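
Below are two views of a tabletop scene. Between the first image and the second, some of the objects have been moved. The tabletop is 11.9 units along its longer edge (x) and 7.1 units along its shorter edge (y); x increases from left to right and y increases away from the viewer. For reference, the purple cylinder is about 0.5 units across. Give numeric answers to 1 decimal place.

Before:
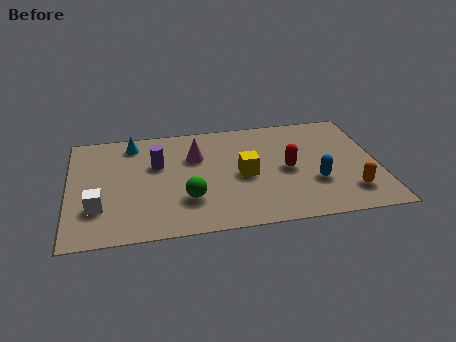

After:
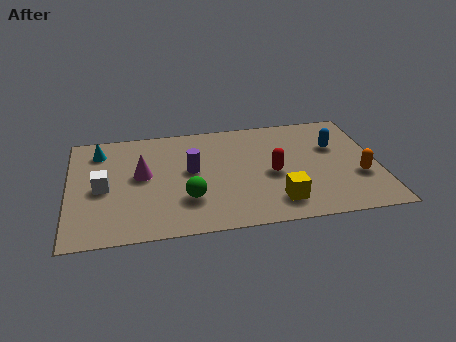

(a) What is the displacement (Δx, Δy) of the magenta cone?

(-2.1, -0.9)

From the two frames, the magenta cone sits at roughly (4.9, 4.8) before and (2.8, 3.9) after.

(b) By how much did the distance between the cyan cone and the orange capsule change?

+1.1

The distance was about 9.3 in the first image and 10.4 in the second, so they moved 1.1 units further apart.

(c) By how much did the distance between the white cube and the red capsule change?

-0.9

Before: roughly 7.4 units apart; after: 6.5. That's 0.9 units closer together.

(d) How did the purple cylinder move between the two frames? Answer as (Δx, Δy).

(1.3, -0.6)

The purple cylinder was at about (3.4, 4.5) and moved to about (4.7, 3.9).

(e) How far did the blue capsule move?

2.4

The blue capsule moved from about (9.4, 2.4) to (10.3, 4.6), a distance of √(0.9² + 2.2²) ≈ 2.4.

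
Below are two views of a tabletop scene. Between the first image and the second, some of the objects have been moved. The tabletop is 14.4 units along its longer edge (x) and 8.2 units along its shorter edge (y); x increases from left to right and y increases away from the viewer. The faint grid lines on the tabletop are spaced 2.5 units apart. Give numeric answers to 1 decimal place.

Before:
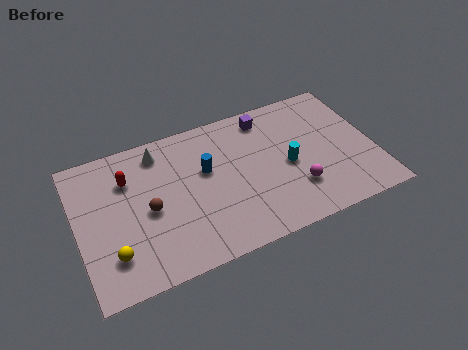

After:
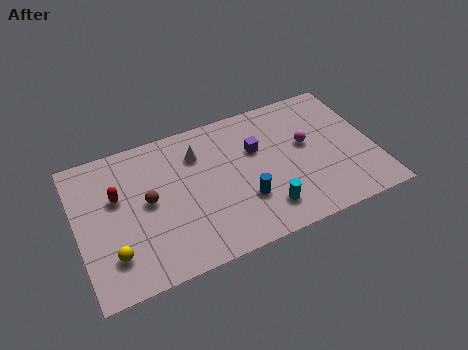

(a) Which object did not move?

the yellow sphere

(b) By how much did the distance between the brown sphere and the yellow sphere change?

+0.4

They were about 2.6 units apart before and 3.0 after — 0.4 units further apart.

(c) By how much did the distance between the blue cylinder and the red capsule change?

+2.6

The distance was about 3.8 in the first image and 6.4 in the second, so they moved 2.6 units further apart.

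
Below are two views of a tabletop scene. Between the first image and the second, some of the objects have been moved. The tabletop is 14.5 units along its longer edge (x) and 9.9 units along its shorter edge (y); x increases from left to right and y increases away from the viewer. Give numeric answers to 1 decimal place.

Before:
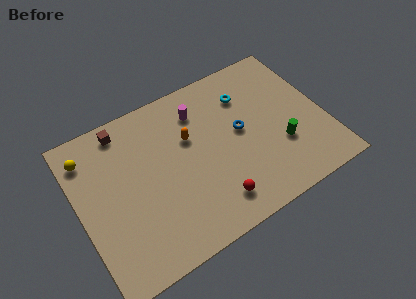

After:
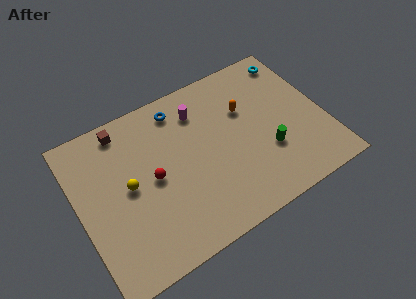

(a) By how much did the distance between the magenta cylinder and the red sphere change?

-1.6

Before: roughly 5.9 units apart; after: 4.3. That's 1.6 units closer together.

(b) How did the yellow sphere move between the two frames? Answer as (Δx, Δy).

(2.0, -2.9)

The yellow sphere started near (0.9, 8.0) and ended near (2.9, 5.1).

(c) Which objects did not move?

the magenta cylinder and the brown cube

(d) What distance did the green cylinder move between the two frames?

0.8

From (11.7, 3.3) to (10.9, 3.3), the green cylinder covered √(0.8² + 0.0²) ≈ 0.8 units.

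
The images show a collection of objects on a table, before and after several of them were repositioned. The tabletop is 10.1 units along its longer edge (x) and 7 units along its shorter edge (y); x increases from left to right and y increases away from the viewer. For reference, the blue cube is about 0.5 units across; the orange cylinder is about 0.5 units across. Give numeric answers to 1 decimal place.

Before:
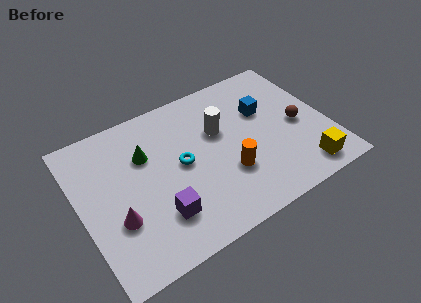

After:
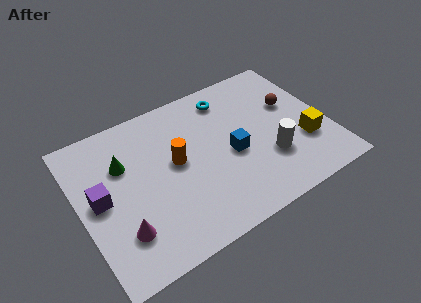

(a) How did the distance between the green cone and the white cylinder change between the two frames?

+3.1

Before: roughly 3.0 units apart; after: 6.1. That's 3.1 units further apart.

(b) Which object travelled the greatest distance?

the cyan torus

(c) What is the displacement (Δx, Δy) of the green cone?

(-0.9, 0.0)

The green cone was at about (2.8, 4.7) and moved to about (1.9, 4.7).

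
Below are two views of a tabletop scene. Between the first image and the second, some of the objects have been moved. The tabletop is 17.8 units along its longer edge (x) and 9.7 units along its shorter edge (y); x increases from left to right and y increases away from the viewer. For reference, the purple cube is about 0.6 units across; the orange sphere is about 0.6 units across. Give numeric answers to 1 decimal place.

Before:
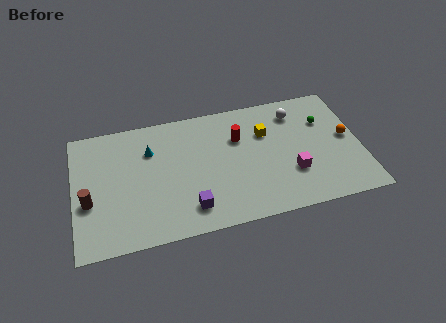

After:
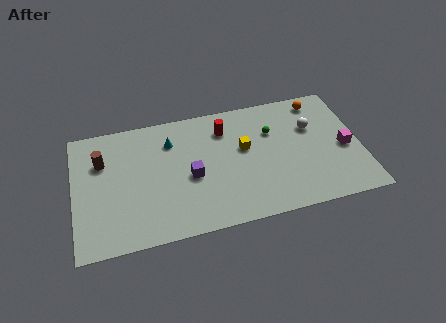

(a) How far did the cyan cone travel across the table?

1.4

The cyan cone moved from about (4.8, 6.9) to (6.1, 7.3), a distance of √(1.3² + 0.4²) ≈ 1.4.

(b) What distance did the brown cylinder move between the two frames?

3.0

The brown cylinder moved from about (0.9, 3.8) to (1.8, 6.7), a distance of √(0.9² + 2.9²) ≈ 3.0.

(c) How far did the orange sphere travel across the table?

3.6

The orange sphere was near (17.0, 5.1) before and (15.5, 8.4) after, so it travelled √(1.5² + 3.3²) ≈ 3.6 units.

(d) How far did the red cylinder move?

1.2

From (10.3, 6.6) to (9.5, 7.5), the red cylinder covered √(0.8² + 0.9²) ≈ 1.2 units.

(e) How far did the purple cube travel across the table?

2.4

From (7.0, 1.9) to (7.2, 4.3), the purple cube covered √(0.2² + 2.4²) ≈ 2.4 units.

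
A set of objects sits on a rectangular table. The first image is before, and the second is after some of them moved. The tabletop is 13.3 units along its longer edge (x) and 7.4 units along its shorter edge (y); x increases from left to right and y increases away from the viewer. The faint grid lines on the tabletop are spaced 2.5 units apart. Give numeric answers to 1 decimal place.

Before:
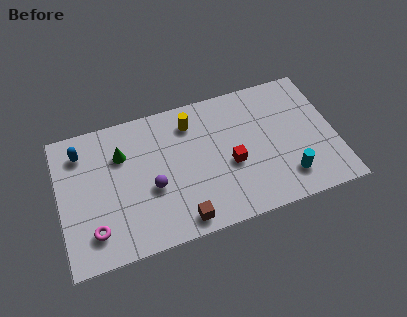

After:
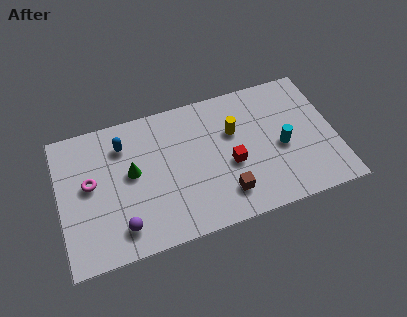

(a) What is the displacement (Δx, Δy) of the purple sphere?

(-1.6, -1.6)

The purple sphere was at about (4.4, 3.0) and moved to about (2.8, 1.4).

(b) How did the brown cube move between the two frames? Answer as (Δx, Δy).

(2.2, 0.7)

From the two frames, the brown cube sits at roughly (5.6, 0.9) before and (7.8, 1.6) after.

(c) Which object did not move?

the red cube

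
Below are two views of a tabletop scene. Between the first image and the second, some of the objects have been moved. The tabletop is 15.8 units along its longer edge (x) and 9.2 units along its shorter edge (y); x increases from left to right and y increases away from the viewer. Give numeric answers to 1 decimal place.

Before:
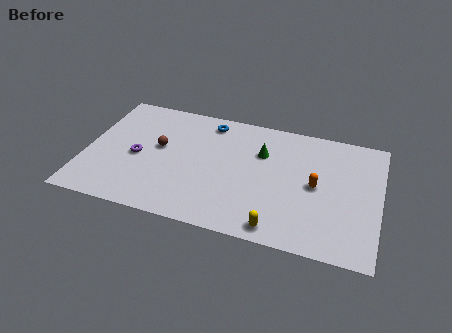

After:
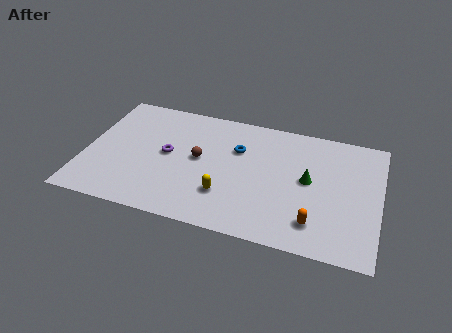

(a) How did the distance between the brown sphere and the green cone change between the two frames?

+0.3

They were about 5.6 units apart before and 5.9 after — 0.3 units further apart.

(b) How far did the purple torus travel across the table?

1.7

The purple torus moved from about (2.8, 4.2) to (4.4, 4.8), a distance of √(1.6² + 0.6²) ≈ 1.7.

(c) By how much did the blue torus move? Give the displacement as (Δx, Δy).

(1.7, -1.7)

From the two frames, the blue torus sits at roughly (6.4, 7.9) before and (8.1, 6.2) after.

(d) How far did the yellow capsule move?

3.3

The yellow capsule moved from about (10.6, 1.0) to (7.7, 2.6), a distance of √(2.9² + 1.6²) ≈ 3.3.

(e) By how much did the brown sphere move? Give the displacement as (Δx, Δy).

(2.2, -0.3)

From the two frames, the brown sphere sits at roughly (3.9, 5.2) before and (6.1, 4.9) after.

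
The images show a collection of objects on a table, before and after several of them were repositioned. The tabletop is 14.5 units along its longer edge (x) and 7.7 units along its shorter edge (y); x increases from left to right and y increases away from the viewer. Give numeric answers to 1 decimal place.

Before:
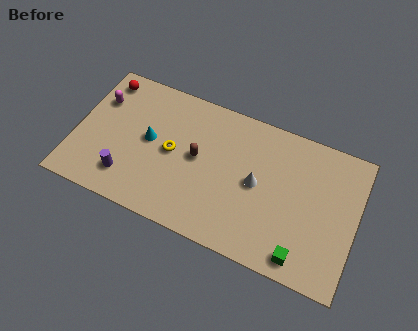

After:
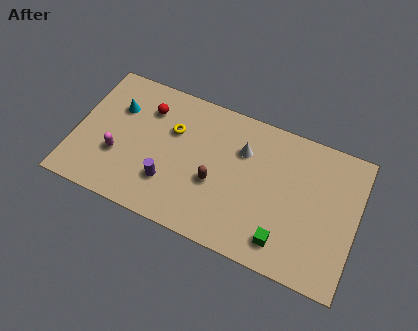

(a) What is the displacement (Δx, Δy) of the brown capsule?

(1.0, -1.0)

The brown capsule started near (6.3, 4.1) and ended near (7.3, 3.1).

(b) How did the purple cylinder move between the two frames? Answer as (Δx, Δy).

(2.1, 0.5)

The purple cylinder started near (2.9, 1.7) and ended near (5.0, 2.2).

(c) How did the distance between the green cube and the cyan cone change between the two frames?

+1.0

Before: roughly 8.8 units apart; after: 9.8. That's 1.0 units further apart.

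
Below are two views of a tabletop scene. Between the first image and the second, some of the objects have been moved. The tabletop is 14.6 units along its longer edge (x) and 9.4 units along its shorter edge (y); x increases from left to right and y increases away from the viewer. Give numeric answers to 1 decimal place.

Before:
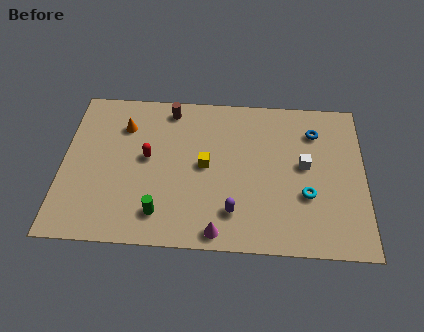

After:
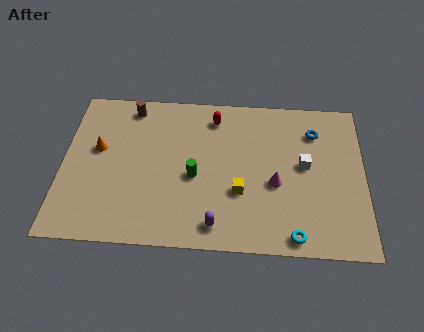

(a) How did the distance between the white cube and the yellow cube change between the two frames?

-1.2

They were about 4.8 units apart before and 3.6 after — 1.2 units closer together.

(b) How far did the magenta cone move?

4.0

The magenta cone was near (7.6, 0.9) before and (10.3, 3.9) after, so it travelled √(2.7² + 3.0²) ≈ 4.0 units.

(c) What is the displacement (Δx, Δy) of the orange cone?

(-1.2, -1.5)

The orange cone was at about (2.9, 7.0) and moved to about (1.7, 5.5).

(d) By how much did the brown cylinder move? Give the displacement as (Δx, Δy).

(-1.9, 0.0)

The brown cylinder was at about (5.1, 8.2) and moved to about (3.2, 8.2).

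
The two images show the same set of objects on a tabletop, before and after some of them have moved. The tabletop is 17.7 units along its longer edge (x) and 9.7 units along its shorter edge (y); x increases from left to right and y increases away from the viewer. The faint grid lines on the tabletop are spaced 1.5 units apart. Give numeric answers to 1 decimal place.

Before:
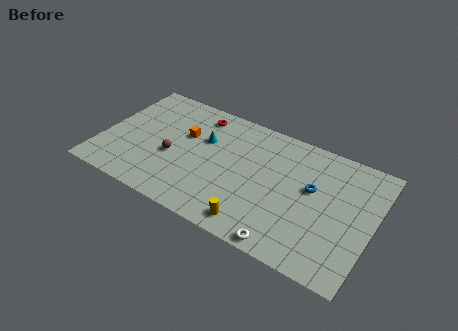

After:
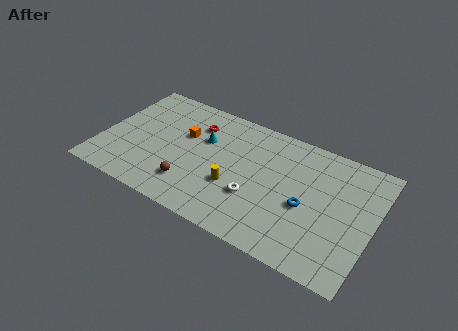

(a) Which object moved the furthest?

the white torus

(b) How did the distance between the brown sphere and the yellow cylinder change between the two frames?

-3.5

The distance was about 6.5 in the first image and 3.0 in the second, so they moved 3.5 units closer together.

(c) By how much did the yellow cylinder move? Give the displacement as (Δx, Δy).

(-1.7, 2.2)

From the two frames, the yellow cylinder sits at roughly (10.6, 1.3) before and (8.9, 3.5) after.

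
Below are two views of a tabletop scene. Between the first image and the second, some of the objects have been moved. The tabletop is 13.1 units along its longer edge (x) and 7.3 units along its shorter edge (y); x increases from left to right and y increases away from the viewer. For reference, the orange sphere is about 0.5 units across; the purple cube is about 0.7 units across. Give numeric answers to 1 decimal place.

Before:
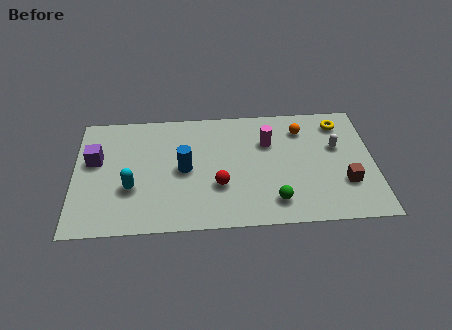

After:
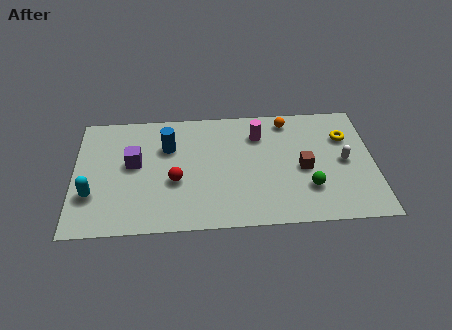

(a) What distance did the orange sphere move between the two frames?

0.8

The orange sphere was near (10.0, 5.7) before and (9.4, 6.3) after, so it travelled √(0.6² + 0.6²) ≈ 0.8 units.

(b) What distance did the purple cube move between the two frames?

1.7

The purple cube moved from about (0.9, 4.4) to (2.6, 4.1), a distance of √(1.7² + 0.3²) ≈ 1.7.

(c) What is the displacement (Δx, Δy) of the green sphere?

(1.5, 0.7)

The green sphere was at about (8.7, 1.4) and moved to about (10.2, 2.1).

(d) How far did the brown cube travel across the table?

2.1

The brown cube was near (11.8, 2.3) before and (10.0, 3.3) after, so it travelled √(1.8² + 1.0²) ≈ 2.1 units.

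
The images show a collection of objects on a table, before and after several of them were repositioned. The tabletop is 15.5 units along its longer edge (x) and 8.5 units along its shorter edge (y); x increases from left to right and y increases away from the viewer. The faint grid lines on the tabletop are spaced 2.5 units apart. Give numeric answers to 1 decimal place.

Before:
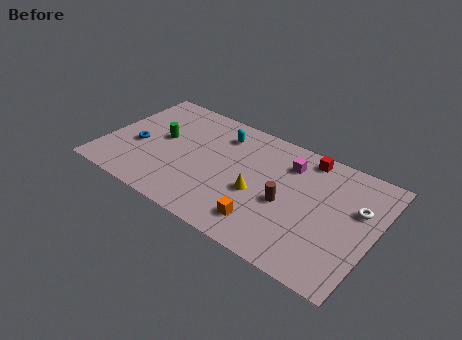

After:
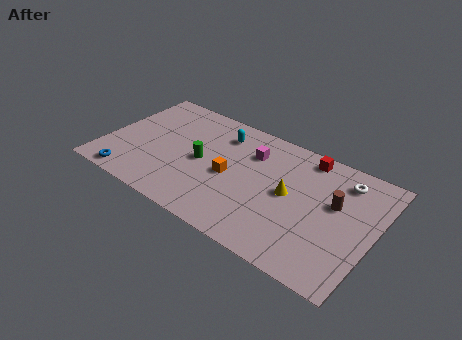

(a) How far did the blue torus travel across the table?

2.6

From (1.9, 3.5) to (1.9, 0.9), the blue torus covered √(0.0² + 2.6²) ≈ 2.6 units.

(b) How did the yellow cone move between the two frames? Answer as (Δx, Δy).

(1.7, 0.9)

The yellow cone was at about (9.0, 3.5) and moved to about (10.7, 4.4).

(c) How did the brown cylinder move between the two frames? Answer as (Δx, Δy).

(2.6, 1.4)

From the two frames, the brown cylinder sits at roughly (10.6, 3.7) before and (13.2, 5.1) after.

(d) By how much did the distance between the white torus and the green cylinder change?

-3.0

Before: roughly 11.3 units apart; after: 8.3. That's 3.0 units closer together.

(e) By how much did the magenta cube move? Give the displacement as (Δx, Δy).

(-2.1, -0.3)

From the two frames, the magenta cube sits at roughly (10.3, 6.5) before and (8.2, 6.2) after.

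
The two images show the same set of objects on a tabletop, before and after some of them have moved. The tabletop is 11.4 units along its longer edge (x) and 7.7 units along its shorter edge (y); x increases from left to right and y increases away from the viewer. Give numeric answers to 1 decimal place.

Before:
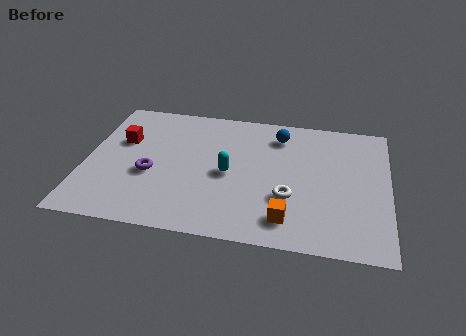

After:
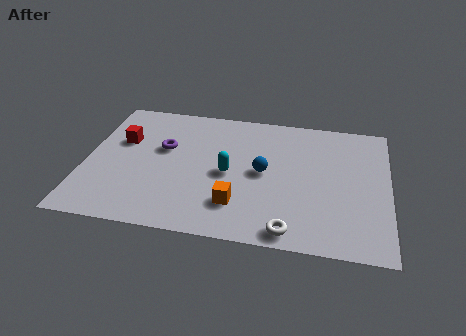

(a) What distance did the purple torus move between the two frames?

1.6

The purple torus moved from about (2.5, 3.1) to (2.9, 4.7), a distance of √(0.4² + 1.6²) ≈ 1.6.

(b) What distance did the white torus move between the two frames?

1.8

The white torus moved from about (7.7, 2.6) to (7.8, 0.8), a distance of √(0.1² + 1.8²) ≈ 1.8.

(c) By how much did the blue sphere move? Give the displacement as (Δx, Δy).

(-0.5, -2.3)

The blue sphere started near (7.2, 6.2) and ended near (6.7, 3.9).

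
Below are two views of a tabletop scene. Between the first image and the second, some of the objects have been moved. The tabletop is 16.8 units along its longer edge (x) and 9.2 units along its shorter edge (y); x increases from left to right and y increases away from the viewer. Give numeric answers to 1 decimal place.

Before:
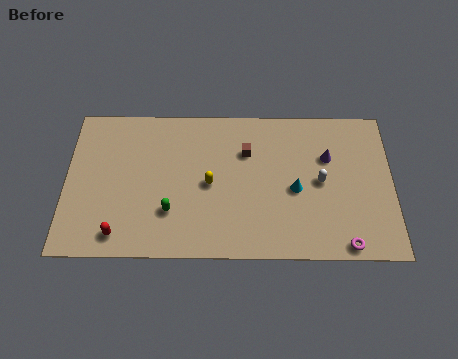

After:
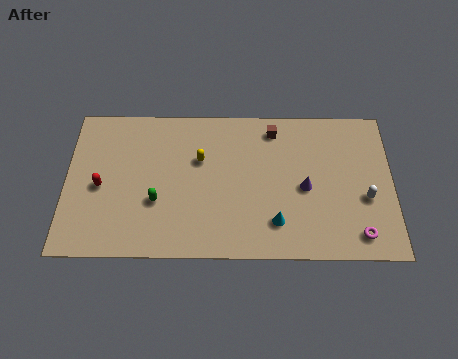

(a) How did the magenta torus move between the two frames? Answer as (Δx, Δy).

(0.7, 0.6)

The magenta torus was at about (14.3, 0.8) and moved to about (15.0, 1.4).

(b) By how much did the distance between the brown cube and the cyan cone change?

+2.3

They were about 3.4 units apart before and 5.7 after — 2.3 units further apart.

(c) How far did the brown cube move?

2.0

The brown cube was near (9.3, 6.4) before and (10.7, 7.8) after, so it travelled √(1.4² + 1.4²) ≈ 2.0 units.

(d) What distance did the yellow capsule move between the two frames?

1.6

From (7.4, 4.4) to (6.9, 5.9), the yellow capsule covered √(0.5² + 1.5²) ≈ 1.6 units.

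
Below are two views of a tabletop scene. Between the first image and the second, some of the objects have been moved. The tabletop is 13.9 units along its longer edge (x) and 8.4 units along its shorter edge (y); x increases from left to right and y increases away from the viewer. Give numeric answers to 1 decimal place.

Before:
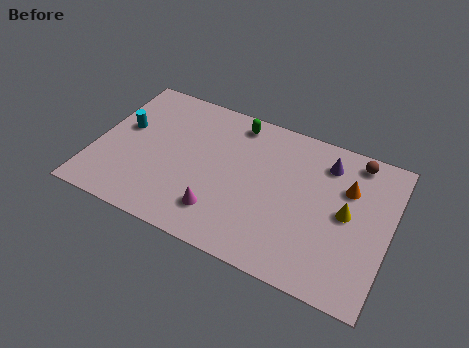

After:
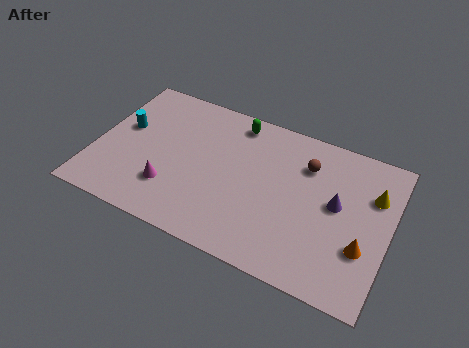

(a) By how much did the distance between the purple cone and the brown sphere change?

+0.8

They were about 1.5 units apart before and 2.3 after — 0.8 units further apart.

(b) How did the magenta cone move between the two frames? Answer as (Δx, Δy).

(-2.4, 0.4)

From the two frames, the magenta cone sits at roughly (6.2, 1.9) before and (3.8, 2.3) after.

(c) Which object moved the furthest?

the orange cone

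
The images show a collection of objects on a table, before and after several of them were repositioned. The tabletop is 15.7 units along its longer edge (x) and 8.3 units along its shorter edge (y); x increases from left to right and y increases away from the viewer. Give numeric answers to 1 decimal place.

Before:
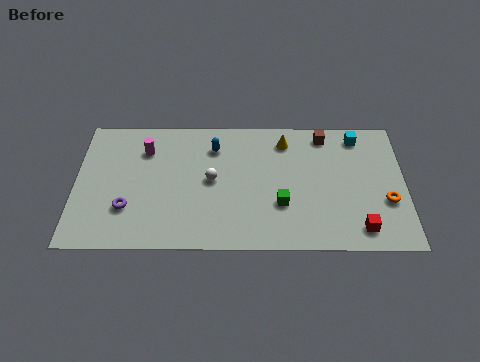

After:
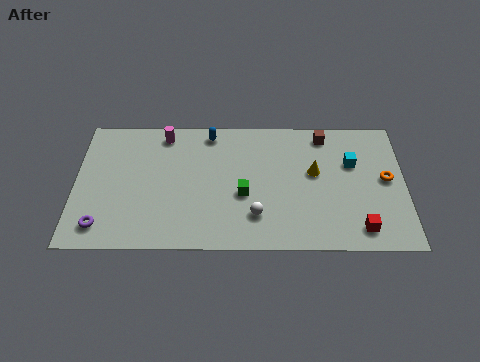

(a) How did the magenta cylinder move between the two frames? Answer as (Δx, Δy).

(0.9, 1.0)

The magenta cylinder was at about (3.3, 6.2) and moved to about (4.2, 7.2).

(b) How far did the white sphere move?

3.0

From (6.5, 4.3) to (8.6, 2.1), the white sphere covered √(2.1² + 2.2²) ≈ 3.0 units.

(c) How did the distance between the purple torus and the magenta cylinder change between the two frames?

+2.7

They were about 3.8 units apart before and 6.5 after — 2.7 units further apart.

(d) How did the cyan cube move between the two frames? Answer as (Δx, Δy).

(-0.3, -1.7)

The cyan cube was at about (13.5, 7.1) and moved to about (13.2, 5.4).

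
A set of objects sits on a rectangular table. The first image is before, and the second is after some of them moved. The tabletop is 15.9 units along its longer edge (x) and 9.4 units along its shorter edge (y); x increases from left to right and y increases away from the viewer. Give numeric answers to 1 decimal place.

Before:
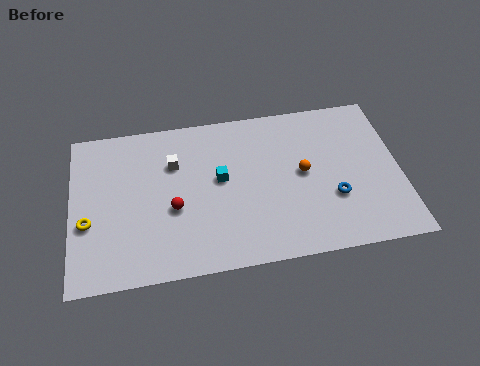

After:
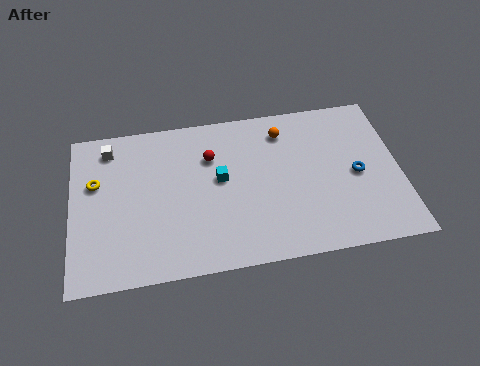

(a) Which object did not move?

the cyan cube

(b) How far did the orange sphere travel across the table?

2.8

From (11.2, 4.9) to (10.4, 7.6), the orange sphere covered √(0.8² + 2.7²) ≈ 2.8 units.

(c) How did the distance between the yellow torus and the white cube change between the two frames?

-3.0

They were about 5.1 units apart before and 2.1 after — 3.0 units closer together.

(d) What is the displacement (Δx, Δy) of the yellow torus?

(0.4, 2.3)

From the two frames, the yellow torus sits at roughly (0.8, 3.6) before and (1.2, 5.9) after.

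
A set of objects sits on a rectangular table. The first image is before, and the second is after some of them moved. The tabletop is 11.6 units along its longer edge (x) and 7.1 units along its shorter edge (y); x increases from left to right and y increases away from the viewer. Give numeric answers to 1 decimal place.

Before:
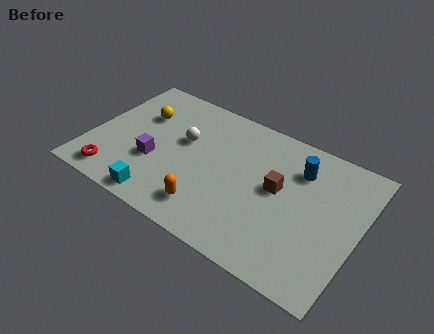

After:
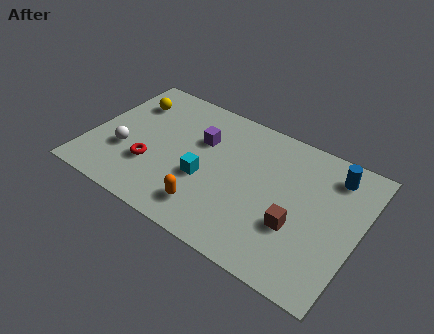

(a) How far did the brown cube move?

1.7

The brown cube was near (8.1, 3.9) before and (9.1, 2.5) after, so it travelled √(1.0² + 1.4²) ≈ 1.7 units.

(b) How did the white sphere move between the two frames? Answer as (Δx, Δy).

(-2.3, -1.8)

The white sphere was at about (3.9, 4.3) and moved to about (1.6, 2.5).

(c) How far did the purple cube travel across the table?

2.7

The purple cube moved from about (2.9, 2.6) to (4.6, 4.7), a distance of √(1.7² + 2.1²) ≈ 2.7.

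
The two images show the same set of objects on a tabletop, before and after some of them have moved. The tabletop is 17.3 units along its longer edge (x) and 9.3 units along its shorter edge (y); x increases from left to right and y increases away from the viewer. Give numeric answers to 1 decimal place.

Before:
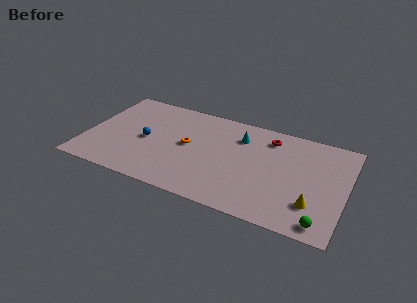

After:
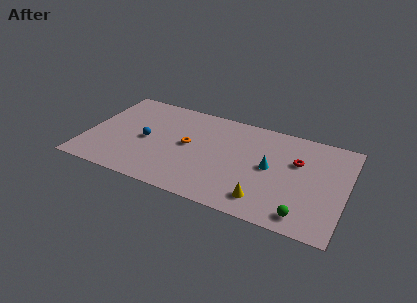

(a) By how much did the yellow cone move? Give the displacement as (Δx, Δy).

(-3.1, -0.8)

The yellow cone started near (15.3, 2.5) and ended near (12.2, 1.7).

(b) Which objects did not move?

the blue sphere and the orange torus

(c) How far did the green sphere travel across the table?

1.2

The green sphere was near (16.0, 1.1) before and (14.8, 1.3) after, so it travelled √(1.2² + 0.2²) ≈ 1.2 units.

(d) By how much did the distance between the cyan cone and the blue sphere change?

+1.7

They were about 6.6 units apart before and 8.3 after — 1.7 units further apart.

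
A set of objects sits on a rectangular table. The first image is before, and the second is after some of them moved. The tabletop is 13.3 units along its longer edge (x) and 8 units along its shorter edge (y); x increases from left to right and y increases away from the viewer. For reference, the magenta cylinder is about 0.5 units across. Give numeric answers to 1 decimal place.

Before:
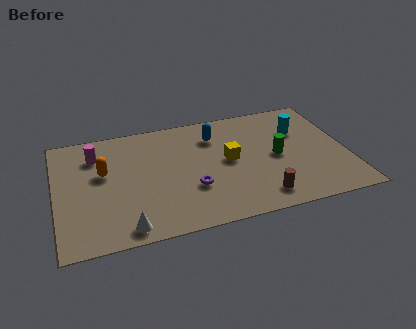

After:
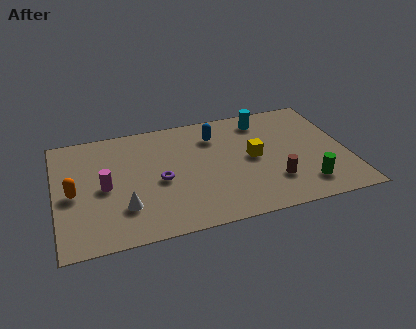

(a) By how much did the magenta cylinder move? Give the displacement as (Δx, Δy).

(0.3, -2.3)

From the two frames, the magenta cylinder sits at roughly (1.9, 6.1) before and (2.2, 3.8) after.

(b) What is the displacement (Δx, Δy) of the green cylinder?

(1.1, -2.3)

The green cylinder was at about (10.1, 3.9) and moved to about (11.2, 1.6).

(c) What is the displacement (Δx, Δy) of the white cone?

(0.0, 1.3)

The white cone was at about (3.0, 0.9) and moved to about (3.0, 2.2).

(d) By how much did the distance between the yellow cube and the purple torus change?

+2.0

Before: roughly 2.3 units apart; after: 4.3. That's 2.0 units further apart.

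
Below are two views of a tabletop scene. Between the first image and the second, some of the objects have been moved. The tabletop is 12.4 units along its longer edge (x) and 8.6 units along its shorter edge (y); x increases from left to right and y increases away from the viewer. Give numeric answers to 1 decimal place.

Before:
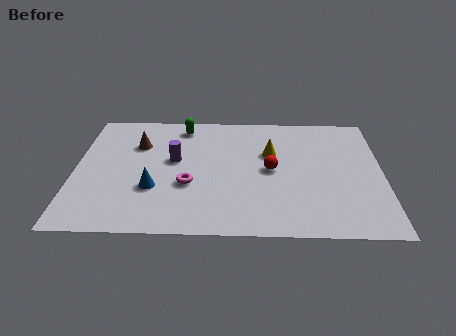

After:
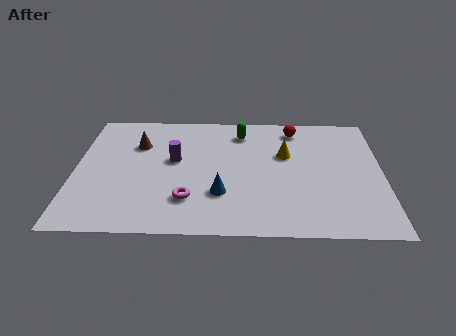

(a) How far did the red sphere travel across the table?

3.2

From (7.9, 4.3) to (8.9, 7.3), the red sphere covered √(1.0² + 3.0²) ≈ 3.2 units.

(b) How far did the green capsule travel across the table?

2.4

From (4.3, 7.4) to (6.7, 7.0), the green capsule covered √(2.4² + 0.4²) ≈ 2.4 units.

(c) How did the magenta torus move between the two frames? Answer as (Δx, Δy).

(0.0, -1.0)

The magenta torus was at about (4.6, 3.2) and moved to about (4.6, 2.2).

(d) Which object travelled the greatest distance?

the red sphere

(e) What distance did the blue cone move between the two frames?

2.7

The blue cone moved from about (3.2, 2.9) to (5.9, 2.6), a distance of √(2.7² + 0.3²) ≈ 2.7.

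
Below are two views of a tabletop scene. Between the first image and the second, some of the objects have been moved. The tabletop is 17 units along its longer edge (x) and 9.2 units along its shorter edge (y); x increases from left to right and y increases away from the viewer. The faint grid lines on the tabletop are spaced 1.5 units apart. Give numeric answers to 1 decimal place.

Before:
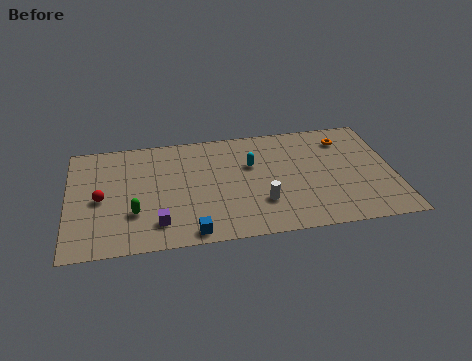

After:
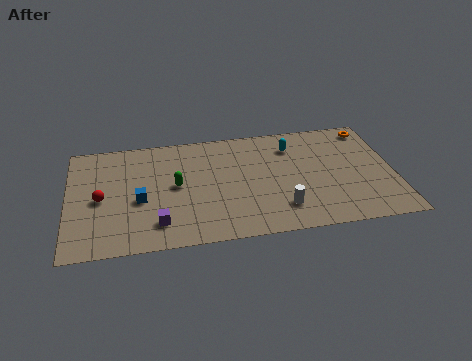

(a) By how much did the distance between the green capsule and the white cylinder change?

-0.6

They were about 6.6 units apart before and 6.0 after — 0.6 units closer together.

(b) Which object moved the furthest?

the blue cube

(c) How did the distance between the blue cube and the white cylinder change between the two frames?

+3.4

The distance was about 4.1 in the first image and 7.5 in the second, so they moved 3.4 units further apart.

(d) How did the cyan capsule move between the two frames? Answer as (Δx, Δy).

(2.2, 1.2)

The cyan capsule started near (9.6, 5.9) and ended near (11.8, 7.1).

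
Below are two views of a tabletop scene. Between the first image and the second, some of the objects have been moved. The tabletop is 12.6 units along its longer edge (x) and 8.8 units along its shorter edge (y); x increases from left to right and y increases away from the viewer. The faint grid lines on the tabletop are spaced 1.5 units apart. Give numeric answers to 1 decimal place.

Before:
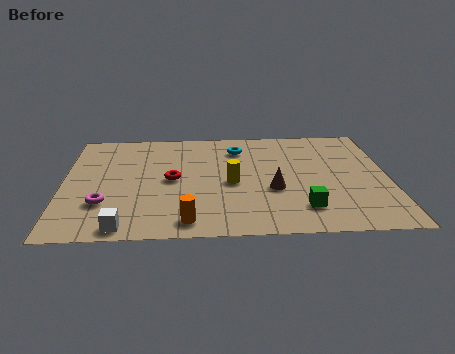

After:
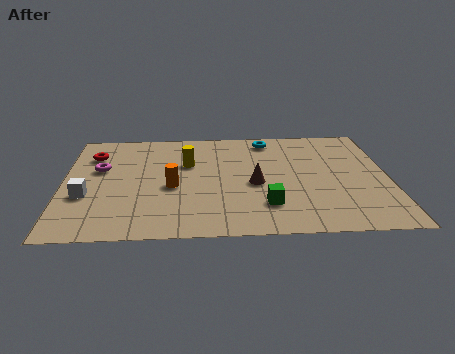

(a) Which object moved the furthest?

the red torus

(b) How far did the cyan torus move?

1.4

From (6.8, 6.9) to (8.0, 7.6), the cyan torus covered √(1.2² + 0.7²) ≈ 1.4 units.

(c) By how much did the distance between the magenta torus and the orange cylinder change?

-0.3

Before: roughly 3.5 units apart; after: 3.2. That's 0.3 units closer together.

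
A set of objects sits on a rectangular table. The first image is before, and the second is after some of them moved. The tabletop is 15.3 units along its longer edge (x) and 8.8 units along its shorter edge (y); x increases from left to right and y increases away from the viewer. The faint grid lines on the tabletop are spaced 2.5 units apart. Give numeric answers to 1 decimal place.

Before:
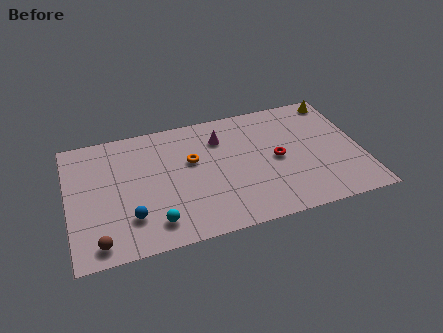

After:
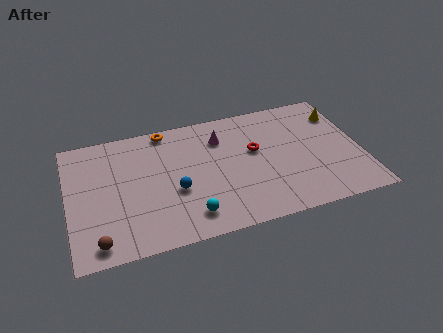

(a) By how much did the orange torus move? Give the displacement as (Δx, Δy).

(-1.2, 2.6)

From the two frames, the orange torus sits at roughly (6.5, 5.4) before and (5.3, 8.0) after.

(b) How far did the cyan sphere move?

1.8

From (4.3, 1.6) to (6.1, 1.6), the cyan sphere covered √(1.8² + 0.0²) ≈ 1.8 units.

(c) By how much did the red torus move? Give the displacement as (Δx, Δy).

(-1.1, 0.9)

From the two frames, the red torus sits at roughly (10.9, 4.3) before and (9.8, 5.2) after.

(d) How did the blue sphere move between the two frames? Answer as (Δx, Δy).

(2.4, 1.2)

From the two frames, the blue sphere sits at roughly (3.1, 2.3) before and (5.5, 3.5) after.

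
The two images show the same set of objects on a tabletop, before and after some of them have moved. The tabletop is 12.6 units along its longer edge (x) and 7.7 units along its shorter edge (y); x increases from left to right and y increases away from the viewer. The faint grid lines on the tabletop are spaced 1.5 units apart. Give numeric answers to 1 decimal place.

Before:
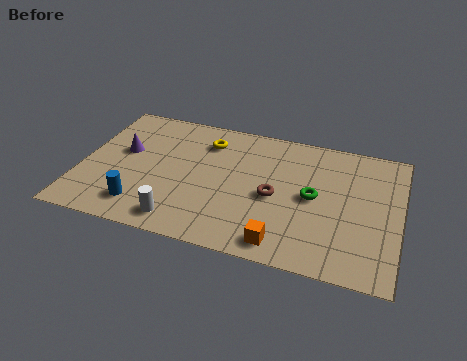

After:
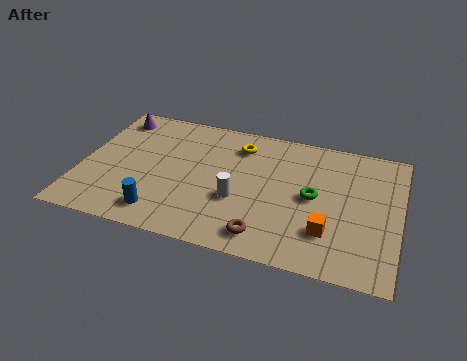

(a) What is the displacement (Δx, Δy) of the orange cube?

(1.7, 1.1)

From the two frames, the orange cube sits at roughly (8.2, 1.0) before and (9.9, 2.1) after.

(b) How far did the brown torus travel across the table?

2.3

The brown torus moved from about (7.7, 3.5) to (7.5, 1.2), a distance of √(0.2² + 2.3²) ≈ 2.3.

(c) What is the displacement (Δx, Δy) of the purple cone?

(-0.6, 2.0)

The purple cone was at about (1.6, 4.5) and moved to about (1.0, 6.5).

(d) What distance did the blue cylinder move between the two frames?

0.8

From (2.6, 1.5) to (3.4, 1.3), the blue cylinder covered √(0.8² + 0.2²) ≈ 0.8 units.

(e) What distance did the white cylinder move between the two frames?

2.8

From (4.2, 1.1) to (6.3, 2.9), the white cylinder covered √(2.1² + 1.8²) ≈ 2.8 units.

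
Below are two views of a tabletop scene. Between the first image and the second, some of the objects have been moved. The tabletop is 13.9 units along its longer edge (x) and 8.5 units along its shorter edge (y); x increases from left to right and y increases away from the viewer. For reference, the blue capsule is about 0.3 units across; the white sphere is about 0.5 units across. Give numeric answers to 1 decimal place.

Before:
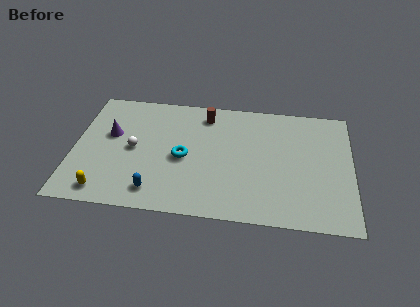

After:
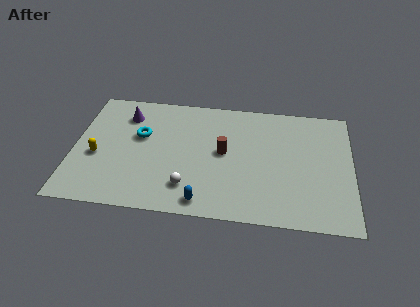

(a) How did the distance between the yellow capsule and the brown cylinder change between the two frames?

-1.3

The distance was about 7.7 in the first image and 6.4 in the second, so they moved 1.3 units closer together.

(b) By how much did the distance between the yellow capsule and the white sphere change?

+1.5

The distance was about 3.4 in the first image and 4.9 in the second, so they moved 1.5 units further apart.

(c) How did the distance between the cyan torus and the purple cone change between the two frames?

-2.3

Before: roughly 3.9 units apart; after: 1.6. That's 2.3 units closer together.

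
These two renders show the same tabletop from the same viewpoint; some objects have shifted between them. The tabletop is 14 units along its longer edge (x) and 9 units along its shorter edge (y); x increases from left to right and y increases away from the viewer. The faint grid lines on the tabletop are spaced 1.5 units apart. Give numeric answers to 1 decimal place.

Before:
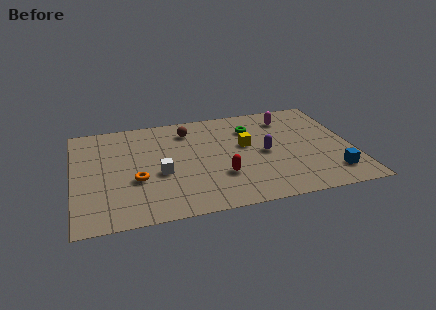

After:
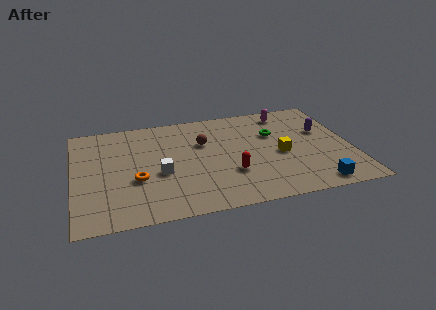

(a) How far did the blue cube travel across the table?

1.2

The blue cube was near (12.8, 1.8) before and (11.9, 1.0) after, so it travelled √(0.9² + 0.8²) ≈ 1.2 units.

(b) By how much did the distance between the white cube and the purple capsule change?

+3.3

They were about 5.3 units apart before and 8.6 after — 3.3 units further apart.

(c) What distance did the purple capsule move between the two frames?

3.4

From (9.6, 4.3) to (12.7, 5.6), the purple capsule covered √(3.1² + 1.3²) ≈ 3.4 units.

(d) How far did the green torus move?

1.4

The green torus was near (9.1, 6.7) before and (10.2, 5.9) after, so it travelled √(1.1² + 0.8²) ≈ 1.4 units.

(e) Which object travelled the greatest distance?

the purple capsule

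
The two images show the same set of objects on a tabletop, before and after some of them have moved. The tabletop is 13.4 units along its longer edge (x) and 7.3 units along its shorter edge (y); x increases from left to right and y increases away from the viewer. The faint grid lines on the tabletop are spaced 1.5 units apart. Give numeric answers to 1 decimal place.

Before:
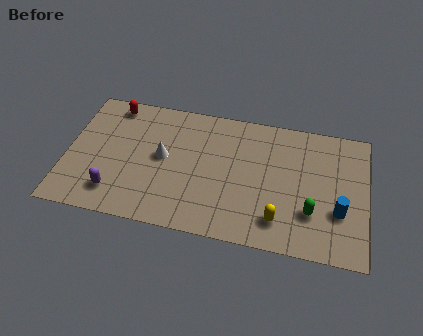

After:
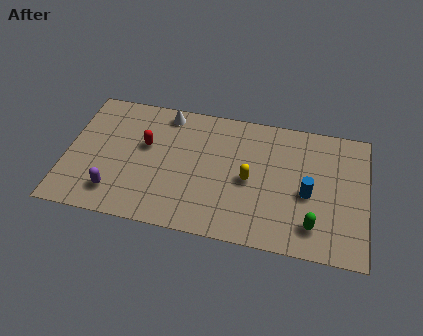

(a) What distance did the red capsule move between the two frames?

2.6

From (1.9, 6.4) to (3.5, 4.4), the red capsule covered √(1.6² + 2.0²) ≈ 2.6 units.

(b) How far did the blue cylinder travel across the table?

1.6

The blue cylinder was near (12.2, 2.5) before and (10.8, 3.2) after, so it travelled √(1.4² + 0.7²) ≈ 1.6 units.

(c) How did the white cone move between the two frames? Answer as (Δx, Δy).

(0.0, 2.5)

The white cone started near (4.3, 3.9) and ended near (4.3, 6.4).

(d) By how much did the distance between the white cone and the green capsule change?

+1.5

The distance was about 6.9 in the first image and 8.4 in the second, so they moved 1.5 units further apart.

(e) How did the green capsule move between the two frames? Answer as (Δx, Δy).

(0.1, -0.7)

The green capsule was at about (11.0, 2.2) and moved to about (11.1, 1.5).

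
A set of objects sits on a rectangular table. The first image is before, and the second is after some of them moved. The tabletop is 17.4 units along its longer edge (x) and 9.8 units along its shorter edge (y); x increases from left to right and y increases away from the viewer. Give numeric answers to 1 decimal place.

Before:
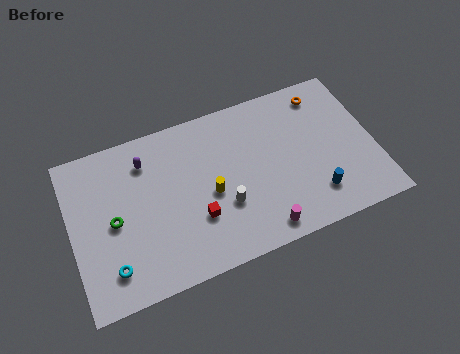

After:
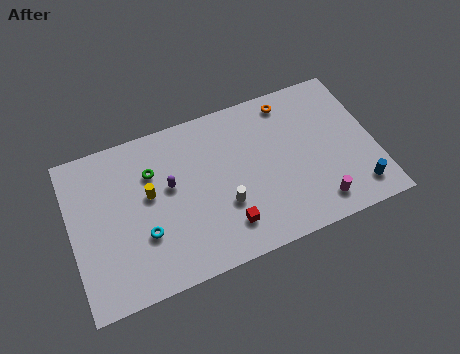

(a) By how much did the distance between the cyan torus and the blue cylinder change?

+0.5

The distance was about 11.7 in the first image and 12.2 in the second, so they moved 0.5 units further apart.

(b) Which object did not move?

the white cylinder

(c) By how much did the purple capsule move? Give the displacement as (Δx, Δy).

(1.2, -2.0)

The purple capsule was at about (4.5, 7.7) and moved to about (5.7, 5.7).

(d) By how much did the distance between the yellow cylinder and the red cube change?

+3.9

The distance was about 1.5 in the first image and 5.4 in the second, so they moved 3.9 units further apart.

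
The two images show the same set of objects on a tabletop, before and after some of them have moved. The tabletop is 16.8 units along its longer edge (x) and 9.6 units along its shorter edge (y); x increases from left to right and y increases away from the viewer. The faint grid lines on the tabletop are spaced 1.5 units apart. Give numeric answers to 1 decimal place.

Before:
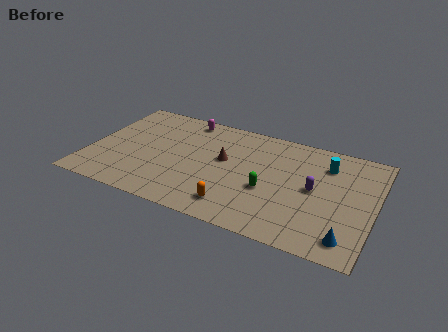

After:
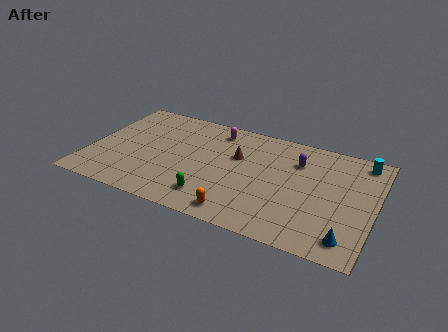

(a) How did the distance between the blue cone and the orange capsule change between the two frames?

-0.3

The distance was about 6.5 in the first image and 6.2 in the second, so they moved 0.3 units closer together.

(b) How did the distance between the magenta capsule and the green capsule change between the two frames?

-1.0

The distance was about 7.2 in the first image and 6.2 in the second, so they moved 1.0 units closer together.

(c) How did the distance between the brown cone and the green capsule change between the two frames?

+1.0

They were about 3.3 units apart before and 4.3 after — 1.0 units further apart.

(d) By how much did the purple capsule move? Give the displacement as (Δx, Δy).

(-1.2, 2.1)

The purple capsule was at about (13.3, 4.9) and moved to about (12.1, 7.0).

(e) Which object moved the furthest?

the green capsule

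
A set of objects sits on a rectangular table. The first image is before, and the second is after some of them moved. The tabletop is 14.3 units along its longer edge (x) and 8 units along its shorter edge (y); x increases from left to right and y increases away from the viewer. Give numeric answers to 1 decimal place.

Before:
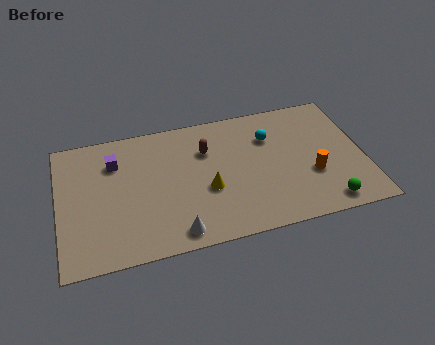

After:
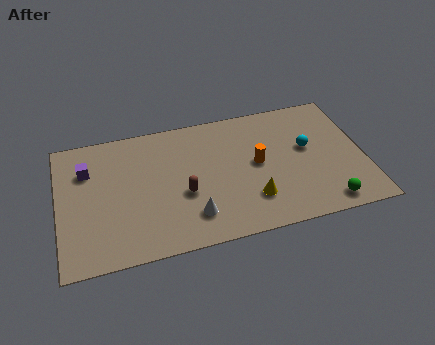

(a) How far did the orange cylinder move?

2.8

The orange cylinder was near (11.8, 2.9) before and (9.3, 4.2) after, so it travelled √(2.5² + 1.3²) ≈ 2.8 units.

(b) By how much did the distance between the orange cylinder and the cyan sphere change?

-0.9

Before: roughly 3.3 units apart; after: 2.4. That's 0.9 units closer together.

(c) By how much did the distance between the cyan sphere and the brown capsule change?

+3.1

The distance was about 3.0 in the first image and 6.1 in the second, so they moved 3.1 units further apart.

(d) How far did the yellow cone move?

2.3

The yellow cone was near (6.9, 3.2) before and (8.9, 2.1) after, so it travelled √(2.0² + 1.1²) ≈ 2.3 units.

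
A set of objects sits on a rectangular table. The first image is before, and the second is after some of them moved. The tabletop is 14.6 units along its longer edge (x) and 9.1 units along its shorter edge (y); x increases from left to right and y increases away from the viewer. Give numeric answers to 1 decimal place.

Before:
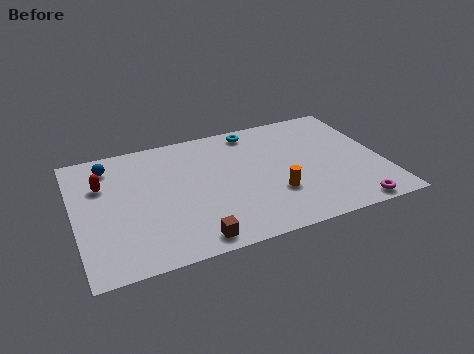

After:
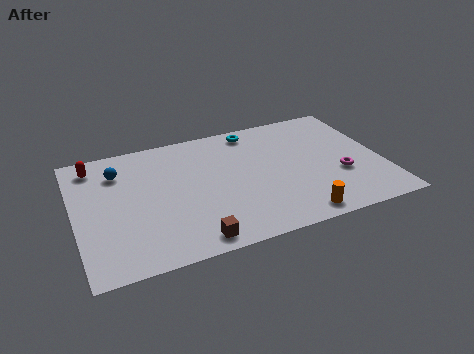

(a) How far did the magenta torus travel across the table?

2.5

The magenta torus was near (12.7, 0.8) before and (12.5, 3.3) after, so it travelled √(0.2² + 2.5²) ≈ 2.5 units.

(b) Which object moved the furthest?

the magenta torus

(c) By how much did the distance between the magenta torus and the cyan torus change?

-2.2

They were about 8.2 units apart before and 6.0 after — 2.2 units closer together.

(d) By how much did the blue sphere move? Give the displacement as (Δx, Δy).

(0.4, -0.6)

From the two frames, the blue sphere sits at roughly (1.8, 7.5) before and (2.2, 6.9) after.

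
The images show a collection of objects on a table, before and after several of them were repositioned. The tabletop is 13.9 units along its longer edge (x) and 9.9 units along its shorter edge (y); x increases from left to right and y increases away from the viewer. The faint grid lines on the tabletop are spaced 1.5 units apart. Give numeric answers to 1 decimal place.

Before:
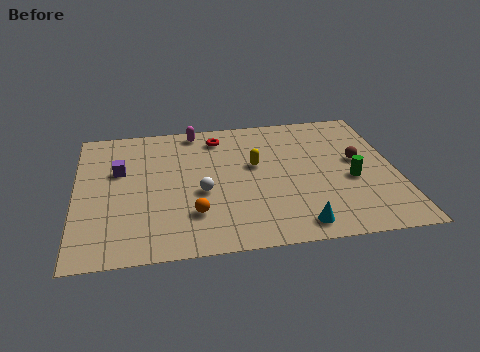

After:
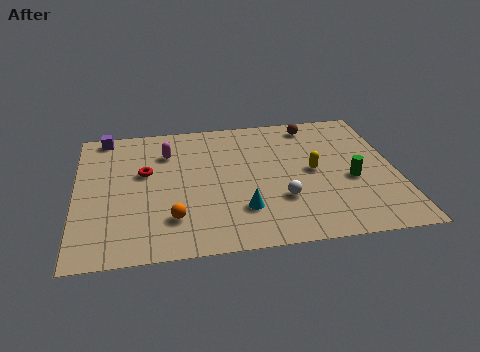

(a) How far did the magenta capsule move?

2.1

The magenta capsule was near (5.3, 8.9) before and (4.0, 7.3) after, so it travelled √(1.3² + 1.6²) ≈ 2.1 units.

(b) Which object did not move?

the green cylinder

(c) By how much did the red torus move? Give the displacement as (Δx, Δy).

(-3.3, -2.3)

From the two frames, the red torus sits at roughly (6.3, 8.2) before and (3.0, 5.9) after.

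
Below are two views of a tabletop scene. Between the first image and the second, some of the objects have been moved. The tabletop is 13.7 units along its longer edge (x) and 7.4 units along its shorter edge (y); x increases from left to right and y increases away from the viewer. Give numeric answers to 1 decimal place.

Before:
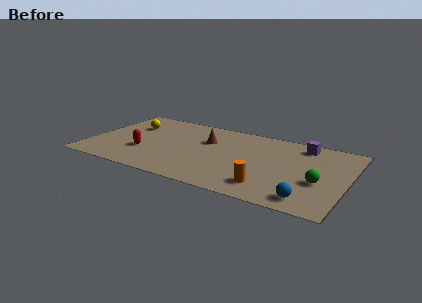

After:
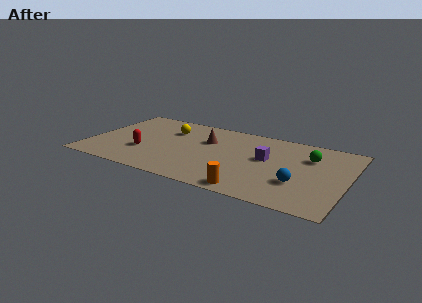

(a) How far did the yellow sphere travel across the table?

2.1

From (1.9, 5.1) to (4.0, 5.3), the yellow sphere covered √(2.1² + 0.2²) ≈ 2.1 units.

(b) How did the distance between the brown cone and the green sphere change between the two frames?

-1.0

They were about 6.5 units apart before and 5.5 after — 1.0 units closer together.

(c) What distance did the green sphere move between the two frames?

2.4

The green sphere was near (12.3, 2.9) before and (11.6, 5.2) after, so it travelled √(0.7² + 2.3²) ≈ 2.4 units.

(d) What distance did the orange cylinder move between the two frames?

1.1

From (9.8, 1.5) to (9.0, 0.8), the orange cylinder covered √(0.8² + 0.7²) ≈ 1.1 units.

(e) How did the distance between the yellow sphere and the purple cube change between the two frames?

-3.8

Before: roughly 9.3 units apart; after: 5.5. That's 3.8 units closer together.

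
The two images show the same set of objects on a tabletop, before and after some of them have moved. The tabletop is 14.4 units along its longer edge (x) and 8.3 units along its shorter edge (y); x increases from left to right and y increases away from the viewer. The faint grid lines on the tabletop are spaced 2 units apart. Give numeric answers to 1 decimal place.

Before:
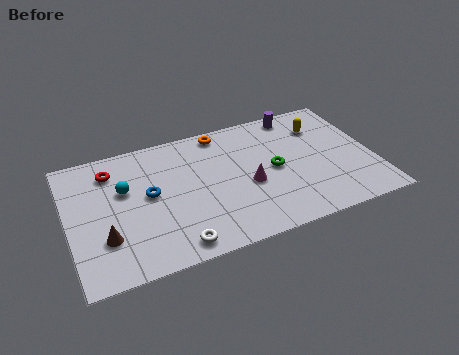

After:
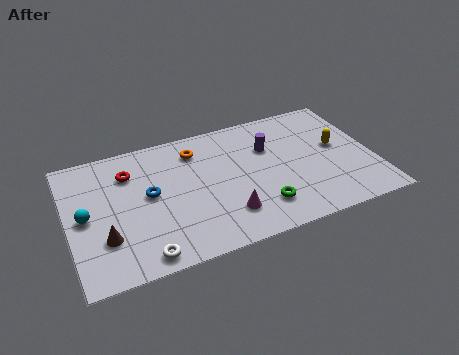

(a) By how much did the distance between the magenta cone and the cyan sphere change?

+0.8

The distance was about 5.9 in the first image and 6.7 in the second, so they moved 0.8 units further apart.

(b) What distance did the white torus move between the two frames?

1.5

From (4.7, 1.0) to (3.2, 0.9), the white torus covered √(1.5² + 0.1²) ≈ 1.5 units.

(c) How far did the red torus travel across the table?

0.9

The red torus was near (2.2, 6.6) before and (3.0, 6.2) after, so it travelled √(0.8² + 0.4²) ≈ 0.9 units.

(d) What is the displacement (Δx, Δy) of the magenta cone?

(-1.2, -1.5)

From the two frames, the magenta cone sits at roughly (8.4, 3.5) before and (7.2, 2.0) after.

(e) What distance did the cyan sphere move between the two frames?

2.2

The cyan sphere was near (2.7, 5.2) before and (0.8, 4.1) after, so it travelled √(1.9² + 1.1²) ≈ 2.2 units.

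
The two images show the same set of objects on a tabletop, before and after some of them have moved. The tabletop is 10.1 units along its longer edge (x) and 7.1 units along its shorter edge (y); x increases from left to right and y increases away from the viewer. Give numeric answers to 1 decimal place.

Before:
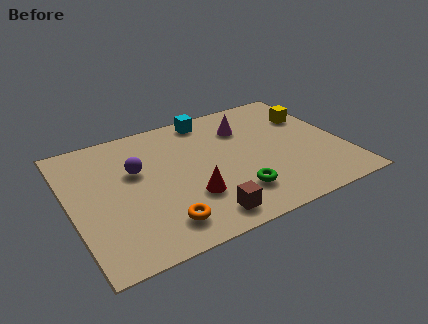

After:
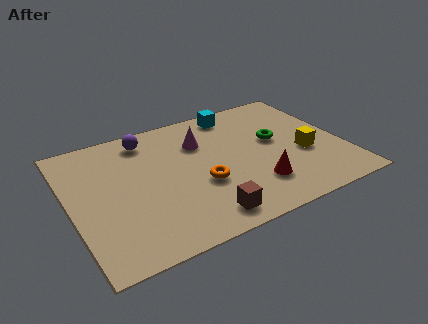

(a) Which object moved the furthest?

the green torus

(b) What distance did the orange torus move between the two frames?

2.2

The orange torus moved from about (3.0, 1.3) to (4.7, 2.7), a distance of √(1.7² + 1.4²) ≈ 2.2.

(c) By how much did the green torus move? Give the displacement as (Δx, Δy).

(1.9, 2.3)

The green torus started near (5.8, 1.7) and ended near (7.7, 4.0).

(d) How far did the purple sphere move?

1.7

The purple sphere was near (2.5, 4.4) before and (3.1, 6.0) after, so it travelled √(0.6² + 1.6²) ≈ 1.7 units.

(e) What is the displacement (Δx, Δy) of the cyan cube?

(1.0, -0.1)

The cyan cube started near (5.5, 6.3) and ended near (6.5, 6.2).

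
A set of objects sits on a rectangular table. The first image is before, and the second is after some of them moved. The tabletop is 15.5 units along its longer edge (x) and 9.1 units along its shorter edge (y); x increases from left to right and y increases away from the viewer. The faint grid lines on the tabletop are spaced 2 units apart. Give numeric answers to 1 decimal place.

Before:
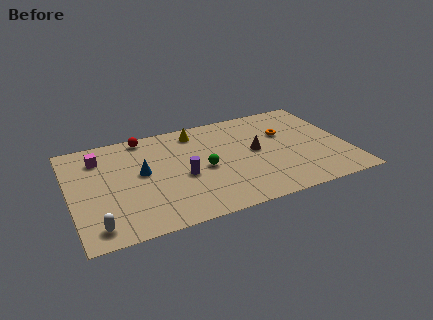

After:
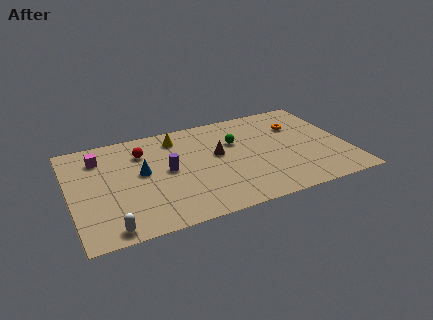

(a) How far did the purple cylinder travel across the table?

1.1

The purple cylinder moved from about (6.2, 3.9) to (5.4, 4.7), a distance of √(0.8² + 0.8²) ≈ 1.1.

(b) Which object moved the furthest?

the green sphere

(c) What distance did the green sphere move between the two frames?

2.7

From (7.4, 4.2) to (9.4, 6.0), the green sphere covered √(2.0² + 1.8²) ≈ 2.7 units.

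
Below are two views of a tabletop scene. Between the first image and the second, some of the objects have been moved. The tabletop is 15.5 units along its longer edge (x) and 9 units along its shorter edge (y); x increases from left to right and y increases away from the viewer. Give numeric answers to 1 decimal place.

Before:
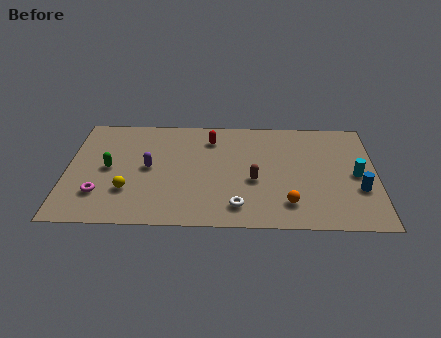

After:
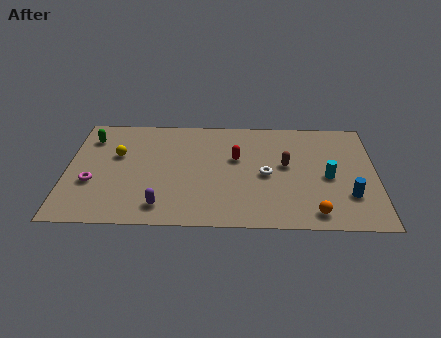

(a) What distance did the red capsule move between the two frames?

2.1

From (7.2, 7.1) to (8.5, 5.5), the red capsule covered √(1.3² + 1.6²) ≈ 2.1 units.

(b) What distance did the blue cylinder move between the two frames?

0.7

The blue cylinder was near (14.6, 3.1) before and (14.1, 2.6) after, so it travelled √(0.5² + 0.5²) ≈ 0.7 units.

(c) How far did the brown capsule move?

2.1

The brown capsule was near (9.4, 3.7) before and (11.0, 5.0) after, so it travelled √(1.6² + 1.3²) ≈ 2.1 units.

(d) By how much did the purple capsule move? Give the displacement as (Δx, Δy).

(0.7, -3.1)

From the two frames, the purple capsule sits at roughly (4.1, 4.6) before and (4.8, 1.5) after.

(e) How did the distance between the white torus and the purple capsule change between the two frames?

+0.5

Before: roughly 5.4 units apart; after: 5.9. That's 0.5 units further apart.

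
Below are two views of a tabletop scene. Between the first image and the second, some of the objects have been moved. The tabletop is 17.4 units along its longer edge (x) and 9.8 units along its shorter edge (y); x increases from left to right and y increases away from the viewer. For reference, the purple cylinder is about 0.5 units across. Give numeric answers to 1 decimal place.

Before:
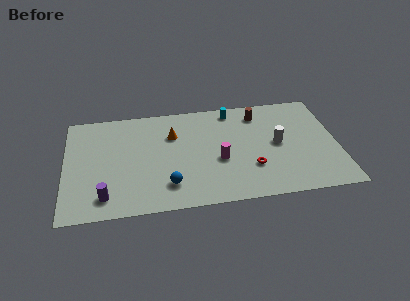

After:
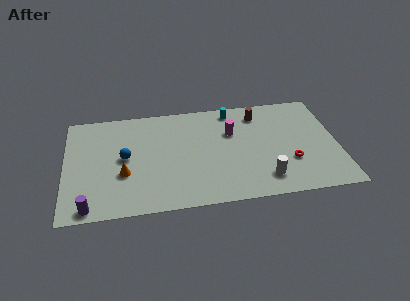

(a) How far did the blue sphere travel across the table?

4.0

From (6.5, 2.2) to (3.8, 5.1), the blue sphere covered √(2.7² + 2.9²) ≈ 4.0 units.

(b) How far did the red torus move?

2.5

The red torus moved from about (11.8, 3.0) to (14.3, 3.2), a distance of √(2.5² + 0.2²) ≈ 2.5.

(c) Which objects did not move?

the brown cylinder and the cyan cylinder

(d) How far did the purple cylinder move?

1.3

The purple cylinder was near (2.5, 1.7) before and (1.5, 0.9) after, so it travelled √(1.0² + 0.8²) ≈ 1.3 units.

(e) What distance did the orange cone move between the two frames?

4.5

From (6.9, 6.8) to (3.7, 3.6), the orange cone covered √(3.2² + 3.2²) ≈ 4.5 units.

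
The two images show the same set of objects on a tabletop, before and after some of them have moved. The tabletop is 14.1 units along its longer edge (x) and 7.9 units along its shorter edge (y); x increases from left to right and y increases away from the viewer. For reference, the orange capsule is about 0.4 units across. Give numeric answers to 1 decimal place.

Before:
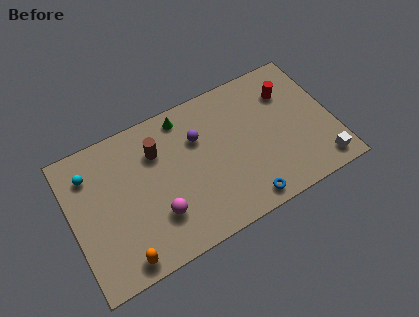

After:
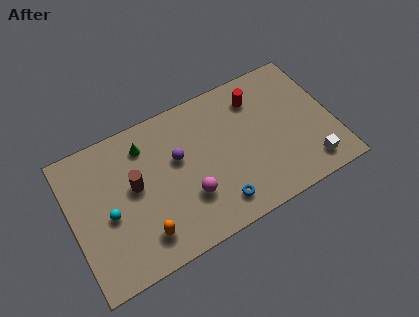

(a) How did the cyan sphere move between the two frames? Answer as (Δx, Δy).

(0.7, -2.6)

The cyan sphere was at about (1.2, 6.1) and moved to about (1.9, 3.5).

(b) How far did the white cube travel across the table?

0.6

The white cube was near (13.1, 1.1) before and (12.5, 1.3) after, so it travelled √(0.6² + 0.2²) ≈ 0.6 units.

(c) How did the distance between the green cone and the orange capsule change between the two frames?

-2.5

The distance was about 7.3 in the first image and 4.8 in the second, so they moved 2.5 units closer together.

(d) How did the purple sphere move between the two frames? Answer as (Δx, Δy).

(-1.2, -0.6)

The purple sphere was at about (7.0, 5.4) and moved to about (5.8, 4.8).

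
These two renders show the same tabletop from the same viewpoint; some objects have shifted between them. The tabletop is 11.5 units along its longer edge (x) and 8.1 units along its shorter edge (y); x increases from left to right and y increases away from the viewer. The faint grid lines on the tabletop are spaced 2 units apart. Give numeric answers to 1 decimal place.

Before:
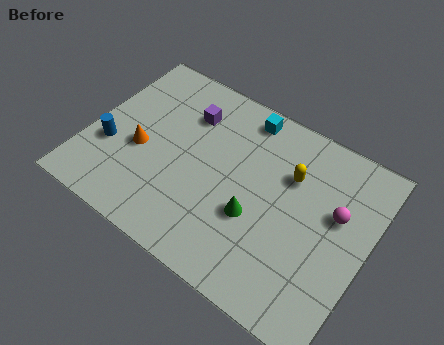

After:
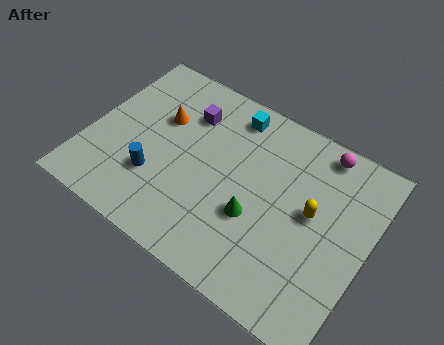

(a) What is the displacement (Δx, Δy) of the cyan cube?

(-0.5, -0.2)

The cyan cube started near (5.9, 7.1) and ended near (5.4, 6.9).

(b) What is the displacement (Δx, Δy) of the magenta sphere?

(-1.0, 2.3)

The magenta sphere was at about (10.1, 4.9) and moved to about (9.1, 7.2).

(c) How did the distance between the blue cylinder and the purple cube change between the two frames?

-0.5

The distance was about 4.1 in the first image and 3.6 in the second, so they moved 0.5 units closer together.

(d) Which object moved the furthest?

the magenta sphere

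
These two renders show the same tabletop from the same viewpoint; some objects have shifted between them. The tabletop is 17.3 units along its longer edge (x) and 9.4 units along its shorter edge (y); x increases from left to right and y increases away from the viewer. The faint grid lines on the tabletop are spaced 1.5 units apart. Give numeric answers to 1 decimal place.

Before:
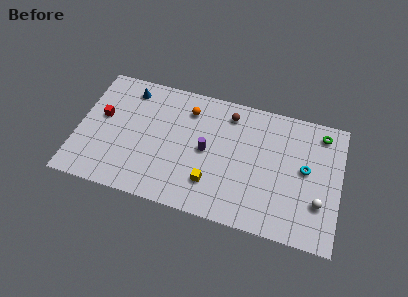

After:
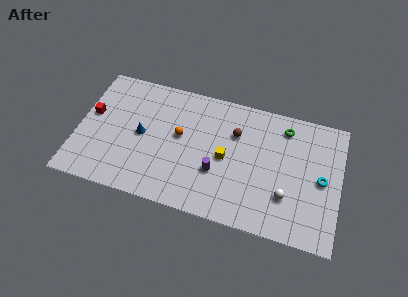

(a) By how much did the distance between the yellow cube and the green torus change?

-3.9

They were about 8.9 units apart before and 5.0 after — 3.9 units closer together.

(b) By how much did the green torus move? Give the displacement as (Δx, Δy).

(-2.4, -0.2)

The green torus was at about (15.9, 8.0) and moved to about (13.5, 7.8).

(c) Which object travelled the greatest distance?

the blue cone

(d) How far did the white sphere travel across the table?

2.1

The white sphere was near (16.0, 2.9) before and (13.9, 2.8) after, so it travelled √(2.1² + 0.1²) ≈ 2.1 units.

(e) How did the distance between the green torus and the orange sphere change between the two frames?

-1.6

They were about 8.8 units apart before and 7.2 after — 1.6 units closer together.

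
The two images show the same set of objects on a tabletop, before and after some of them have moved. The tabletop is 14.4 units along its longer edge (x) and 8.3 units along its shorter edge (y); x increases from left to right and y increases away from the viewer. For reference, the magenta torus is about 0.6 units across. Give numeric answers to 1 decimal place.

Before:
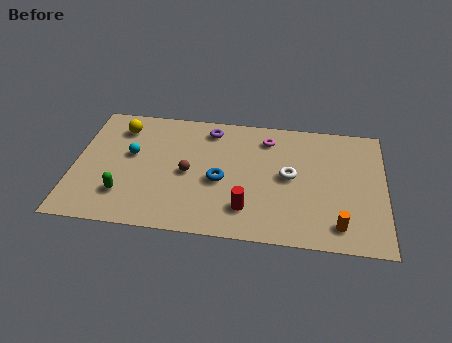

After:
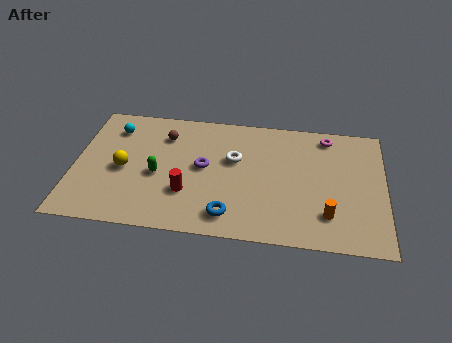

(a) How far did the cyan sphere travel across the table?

1.9

The cyan sphere moved from about (2.6, 4.8) to (1.7, 6.5), a distance of √(0.9² + 1.7²) ≈ 1.9.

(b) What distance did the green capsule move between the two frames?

2.1

From (2.4, 2.1) to (3.9, 3.6), the green capsule covered √(1.5² + 1.5²) ≈ 2.1 units.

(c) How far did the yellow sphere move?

2.8

From (2.0, 6.6) to (2.3, 3.8), the yellow sphere covered √(0.3² + 2.8²) ≈ 2.8 units.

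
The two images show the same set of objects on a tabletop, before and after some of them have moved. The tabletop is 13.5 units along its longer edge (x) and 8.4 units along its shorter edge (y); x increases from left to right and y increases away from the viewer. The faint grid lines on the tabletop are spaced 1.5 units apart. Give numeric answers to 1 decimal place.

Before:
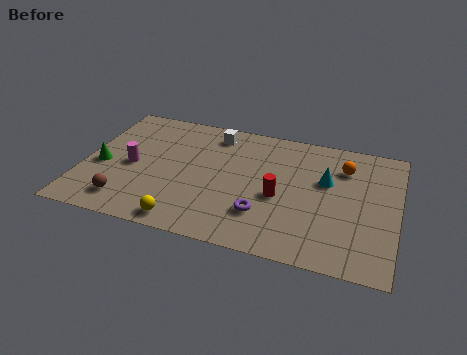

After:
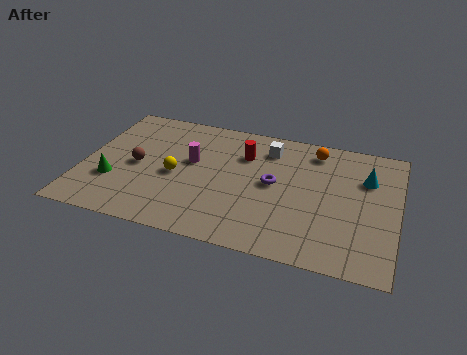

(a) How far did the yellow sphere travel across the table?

3.0

The yellow sphere moved from about (4.7, 0.9) to (4.0, 3.8), a distance of √(0.7² + 2.9²) ≈ 3.0.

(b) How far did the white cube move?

2.4

From (5.4, 7.1) to (7.8, 6.7), the white cube covered √(2.4² + 0.4²) ≈ 2.4 units.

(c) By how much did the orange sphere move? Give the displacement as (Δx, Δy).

(-1.3, 0.8)

The orange sphere started near (11.1, 6.3) and ended near (9.8, 7.1).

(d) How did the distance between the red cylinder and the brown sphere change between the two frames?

-1.8

The distance was about 6.7 in the first image and 4.9 in the second, so they moved 1.8 units closer together.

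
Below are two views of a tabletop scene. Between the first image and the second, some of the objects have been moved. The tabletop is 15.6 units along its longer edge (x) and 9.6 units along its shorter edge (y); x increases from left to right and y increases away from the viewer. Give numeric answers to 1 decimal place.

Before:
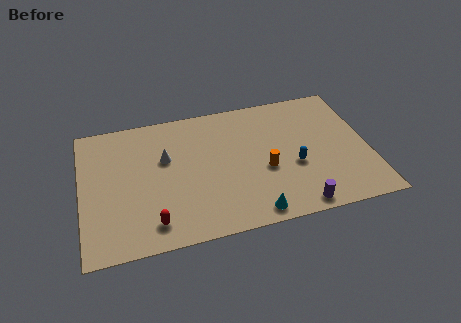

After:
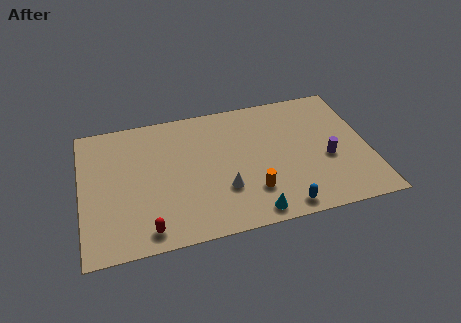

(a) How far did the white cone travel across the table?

4.2

The white cone moved from about (4.6, 6.0) to (7.6, 3.0), a distance of √(3.0² + 3.0²) ≈ 4.2.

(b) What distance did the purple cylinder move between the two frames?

3.6

From (11.4, 0.9) to (13.3, 3.9), the purple cylinder covered √(1.9² + 3.0²) ≈ 3.6 units.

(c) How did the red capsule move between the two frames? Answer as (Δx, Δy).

(-0.3, -0.4)

The red capsule was at about (3.7, 1.6) and moved to about (3.4, 1.2).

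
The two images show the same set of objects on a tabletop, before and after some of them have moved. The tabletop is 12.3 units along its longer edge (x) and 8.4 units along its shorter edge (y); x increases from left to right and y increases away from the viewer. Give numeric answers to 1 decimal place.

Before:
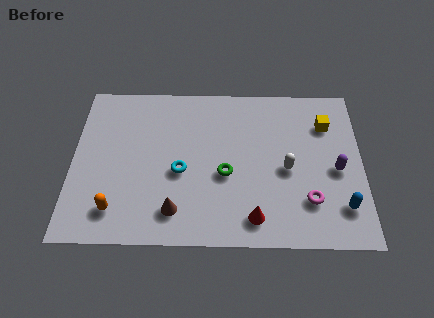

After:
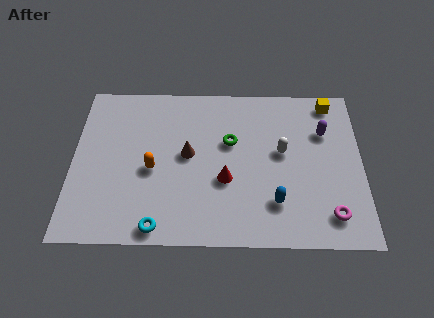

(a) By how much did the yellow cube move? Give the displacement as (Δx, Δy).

(0.2, 1.2)

The yellow cube was at about (10.8, 6.2) and moved to about (11.0, 7.4).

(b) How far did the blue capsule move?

2.8

The blue capsule was near (11.4, 1.9) before and (8.6, 2.1) after, so it travelled √(2.8² + 0.2²) ≈ 2.8 units.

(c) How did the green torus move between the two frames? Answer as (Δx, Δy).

(0.2, 1.7)

The green torus was at about (6.5, 3.5) and moved to about (6.7, 5.2).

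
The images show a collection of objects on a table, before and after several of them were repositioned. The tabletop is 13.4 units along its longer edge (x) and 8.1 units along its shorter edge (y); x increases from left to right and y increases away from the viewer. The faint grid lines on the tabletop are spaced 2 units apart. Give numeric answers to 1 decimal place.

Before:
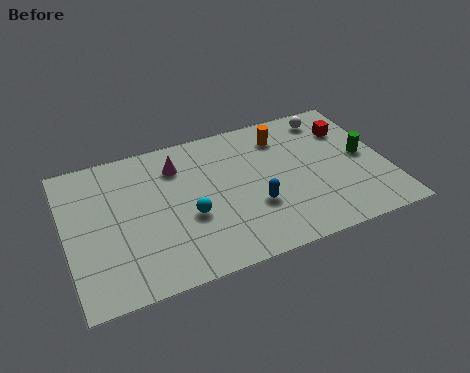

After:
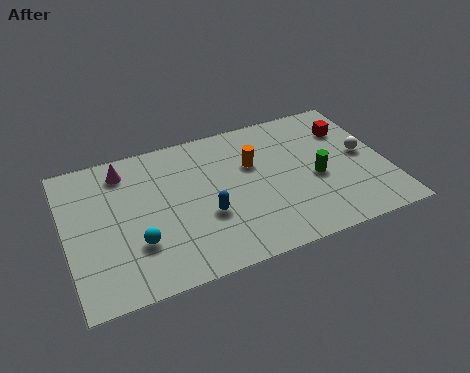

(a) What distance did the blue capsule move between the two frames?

2.0

From (7.7, 2.8) to (5.7, 3.0), the blue capsule covered √(2.0² + 0.2²) ≈ 2.0 units.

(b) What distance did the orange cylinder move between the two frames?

1.8

The orange cylinder was near (9.3, 6.4) before and (7.9, 5.2) after, so it travelled √(1.4² + 1.2²) ≈ 1.8 units.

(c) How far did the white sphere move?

2.9

The white sphere moved from about (11.4, 6.9) to (12.5, 4.2), a distance of √(1.1² + 2.7²) ≈ 2.9.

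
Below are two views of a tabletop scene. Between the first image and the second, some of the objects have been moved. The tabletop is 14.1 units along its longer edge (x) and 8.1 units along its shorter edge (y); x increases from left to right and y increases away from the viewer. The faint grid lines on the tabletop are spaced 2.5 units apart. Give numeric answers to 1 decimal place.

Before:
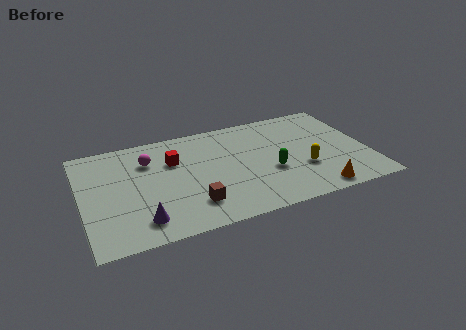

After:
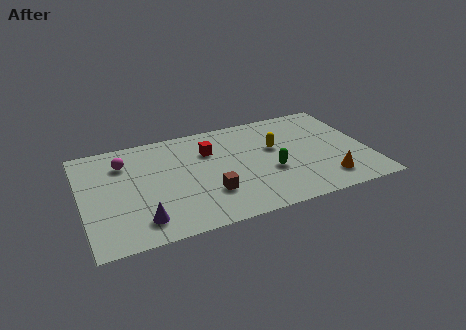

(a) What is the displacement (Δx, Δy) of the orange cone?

(0.6, 0.7)

The orange cone was at about (11.2, 0.9) and moved to about (11.8, 1.6).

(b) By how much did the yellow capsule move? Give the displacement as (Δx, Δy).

(-1.2, 2.1)

The yellow capsule was at about (10.8, 2.8) and moved to about (9.6, 4.9).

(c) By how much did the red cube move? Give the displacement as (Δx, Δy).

(1.8, 0.2)

The red cube was at about (4.6, 5.5) and moved to about (6.4, 5.7).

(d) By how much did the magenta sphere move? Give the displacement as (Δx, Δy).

(-1.2, 0.2)

The magenta sphere started near (3.4, 5.9) and ended near (2.2, 6.1).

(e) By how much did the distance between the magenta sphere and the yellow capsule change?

-0.5

The distance was about 8.0 in the first image and 7.5 in the second, so they moved 0.5 units closer together.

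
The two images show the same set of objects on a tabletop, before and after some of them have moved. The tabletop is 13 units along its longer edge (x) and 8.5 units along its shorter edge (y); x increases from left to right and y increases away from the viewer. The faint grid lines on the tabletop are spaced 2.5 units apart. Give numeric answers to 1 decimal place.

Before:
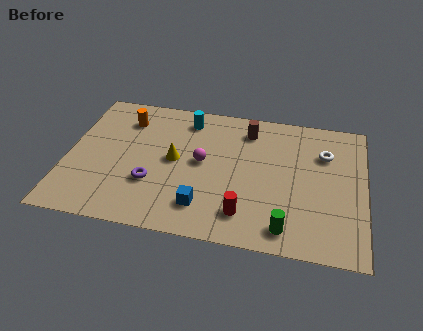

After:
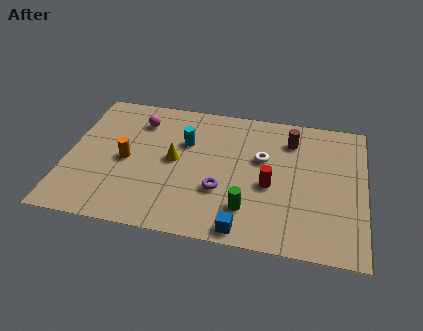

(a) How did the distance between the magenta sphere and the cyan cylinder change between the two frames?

-0.4

Before: roughly 2.7 units apart; after: 2.3. That's 0.4 units closer together.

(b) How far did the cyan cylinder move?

1.5

The cyan cylinder was near (5.1, 7.1) before and (5.1, 5.6) after, so it travelled √(0.0² + 1.5²) ≈ 1.5 units.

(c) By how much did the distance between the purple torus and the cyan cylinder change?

-1.3

The distance was about 4.5 in the first image and 3.2 in the second, so they moved 1.3 units closer together.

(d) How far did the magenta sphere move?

3.6

The magenta sphere moved from about (5.9, 4.5) to (3.0, 6.6), a distance of √(2.9² + 2.1²) ≈ 3.6.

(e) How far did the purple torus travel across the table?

3.0

The purple torus moved from about (3.8, 2.8) to (6.8, 2.9), a distance of √(3.0² + 0.1²) ≈ 3.0.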